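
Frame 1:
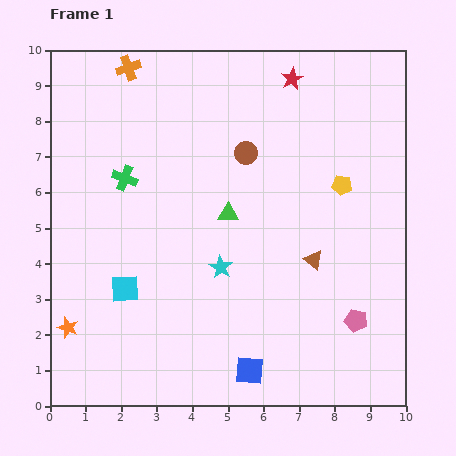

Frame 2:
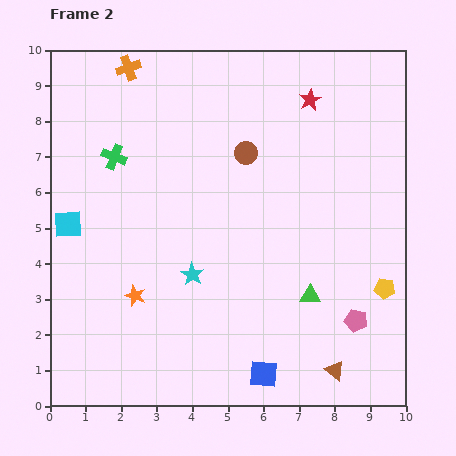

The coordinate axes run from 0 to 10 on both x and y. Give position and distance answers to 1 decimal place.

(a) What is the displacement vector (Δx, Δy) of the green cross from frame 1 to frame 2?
(-0.3, 0.6)

The green cross was at (2.1, 6.4) in frame 1 and (1.8, 7.0) in frame 2.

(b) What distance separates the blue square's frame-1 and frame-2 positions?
0.4

The blue square moved from (5.6, 1.0) to (6.0, 0.9), a distance of √(0.4² + 0.1²) ≈ 0.4.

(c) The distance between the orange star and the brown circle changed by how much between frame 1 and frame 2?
-1.9

Distance in frame 1: 7.0. Distance in frame 2: 5.1.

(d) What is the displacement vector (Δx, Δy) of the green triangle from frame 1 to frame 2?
(2.3, -2.3)

The green triangle was at (5.0, 5.4) in frame 1 and (7.3, 3.1) in frame 2.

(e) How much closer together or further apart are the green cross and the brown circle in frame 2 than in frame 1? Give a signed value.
+0.2

Distance in frame 1: 3.5. Distance in frame 2: 3.7.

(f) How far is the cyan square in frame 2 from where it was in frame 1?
2.4

The cyan square moved from (2.1, 3.3) to (0.5, 5.1), a distance of √(1.6² + 1.8²) ≈ 2.4.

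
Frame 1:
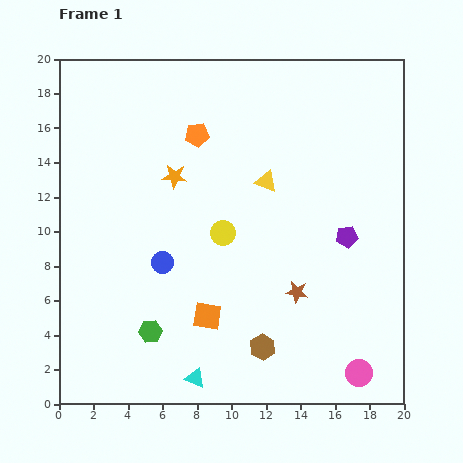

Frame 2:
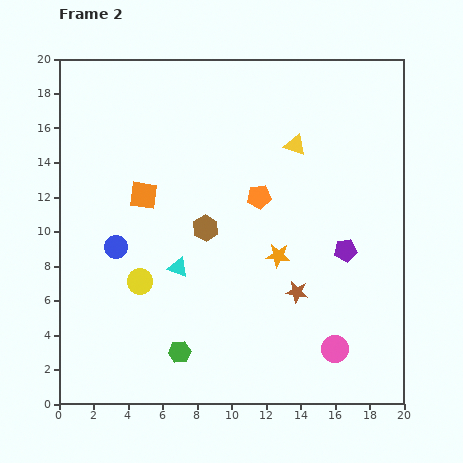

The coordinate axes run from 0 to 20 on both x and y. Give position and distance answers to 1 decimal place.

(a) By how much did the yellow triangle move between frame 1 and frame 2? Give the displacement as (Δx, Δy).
(1.7, 2.1)

The yellow triangle was at (12.0, 12.9) in frame 1 and (13.7, 15.0) in frame 2.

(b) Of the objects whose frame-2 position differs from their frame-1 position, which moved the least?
the purple pentagon

(moved 0.8)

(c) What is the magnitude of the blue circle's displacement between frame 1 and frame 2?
2.8

The blue circle moved from (6.0, 8.2) to (3.3, 9.1), a distance of √(2.7² + 0.9²) ≈ 2.8.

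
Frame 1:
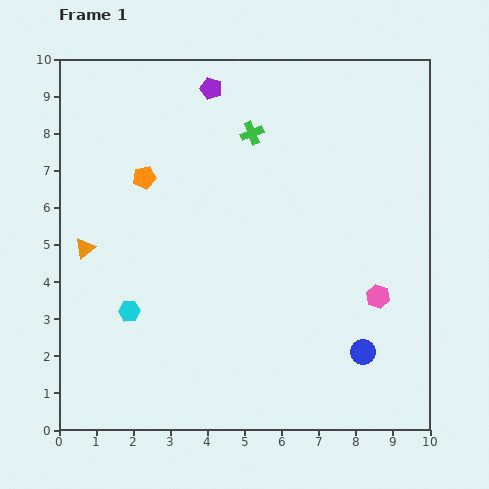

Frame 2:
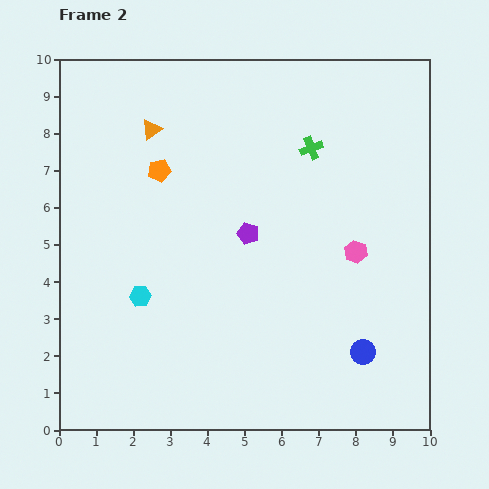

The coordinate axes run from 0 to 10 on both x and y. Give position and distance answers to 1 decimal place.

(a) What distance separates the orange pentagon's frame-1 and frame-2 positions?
0.4

The orange pentagon moved from (2.3, 6.8) to (2.7, 7.0), a distance of √(0.4² + 0.2²) ≈ 0.4.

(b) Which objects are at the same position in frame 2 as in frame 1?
the blue circle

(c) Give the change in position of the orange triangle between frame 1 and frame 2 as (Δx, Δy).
(1.8, 3.2)

The orange triangle was at (0.7, 4.9) in frame 1 and (2.5, 8.1) in frame 2.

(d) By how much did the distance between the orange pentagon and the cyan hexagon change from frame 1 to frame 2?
-0.2

Distance in frame 1: 3.6. Distance in frame 2: 3.4.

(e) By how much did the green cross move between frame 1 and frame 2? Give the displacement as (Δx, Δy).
(1.6, -0.4)

The green cross was at (5.2, 8.0) in frame 1 and (6.8, 7.6) in frame 2.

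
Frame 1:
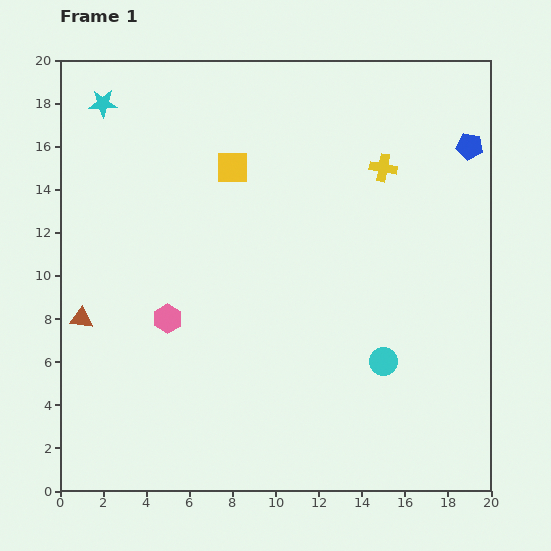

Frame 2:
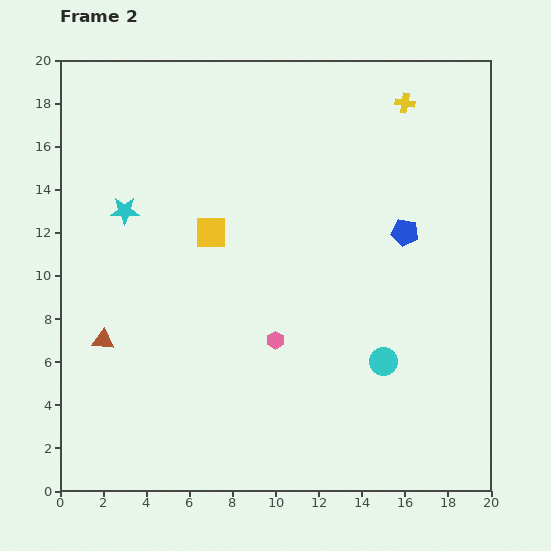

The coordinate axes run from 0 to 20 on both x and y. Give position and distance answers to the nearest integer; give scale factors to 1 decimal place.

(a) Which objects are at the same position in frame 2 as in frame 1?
the cyan circle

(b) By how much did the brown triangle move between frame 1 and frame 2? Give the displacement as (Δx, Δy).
(1, -1)

The brown triangle was at (1, 8) in frame 1 and (2, 7) in frame 2.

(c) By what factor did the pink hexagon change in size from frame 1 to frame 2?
0.6×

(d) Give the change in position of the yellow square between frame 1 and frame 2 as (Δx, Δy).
(-1, -3)

The yellow square was at (8, 15) in frame 1 and (7, 12) in frame 2.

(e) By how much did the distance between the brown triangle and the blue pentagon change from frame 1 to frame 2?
-5

Distance in frame 1: 20. Distance in frame 2: 15.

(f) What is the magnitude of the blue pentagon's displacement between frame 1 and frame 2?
5

The blue pentagon moved from (19, 16) to (16, 12), a distance of √(3² + 4²) ≈ 5.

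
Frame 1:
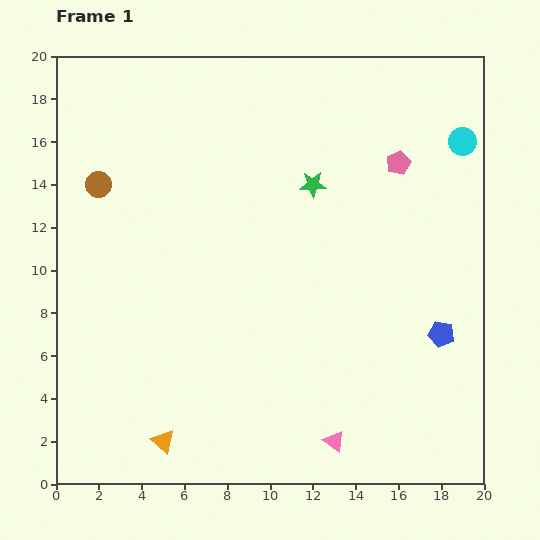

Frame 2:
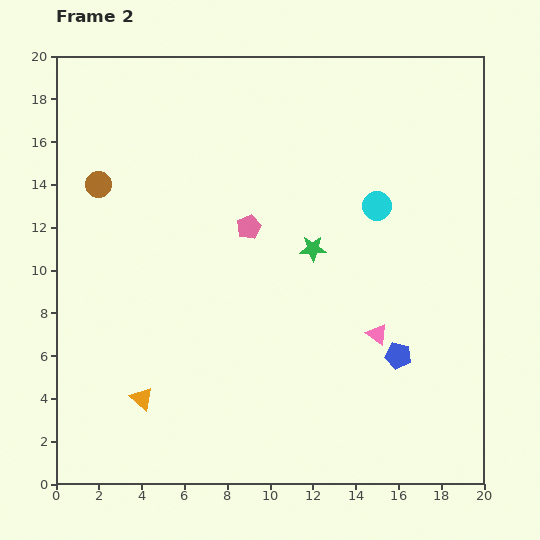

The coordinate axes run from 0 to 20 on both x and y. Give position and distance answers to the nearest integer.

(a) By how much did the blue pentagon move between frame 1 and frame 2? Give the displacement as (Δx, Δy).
(-2, -1)

The blue pentagon was at (18, 7) in frame 1 and (16, 6) in frame 2.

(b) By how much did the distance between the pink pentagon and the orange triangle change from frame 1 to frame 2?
-8

Distance in frame 1: 17. Distance in frame 2: 9.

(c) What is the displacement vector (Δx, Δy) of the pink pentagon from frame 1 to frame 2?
(-7, -3)

The pink pentagon was at (16, 15) in frame 1 and (9, 12) in frame 2.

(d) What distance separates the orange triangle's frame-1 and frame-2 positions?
2

The orange triangle moved from (5, 2) to (4, 4), a distance of √(1² + 2²) ≈ 2.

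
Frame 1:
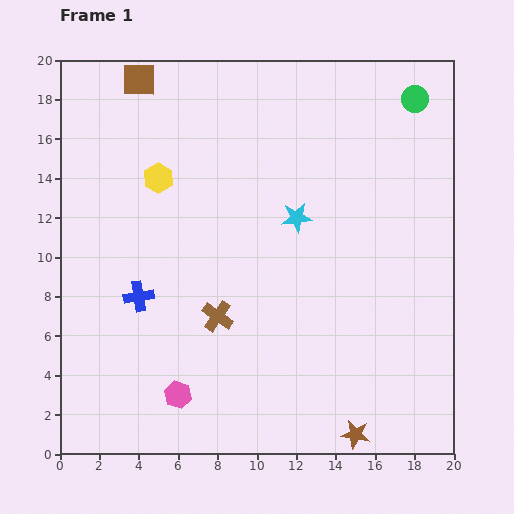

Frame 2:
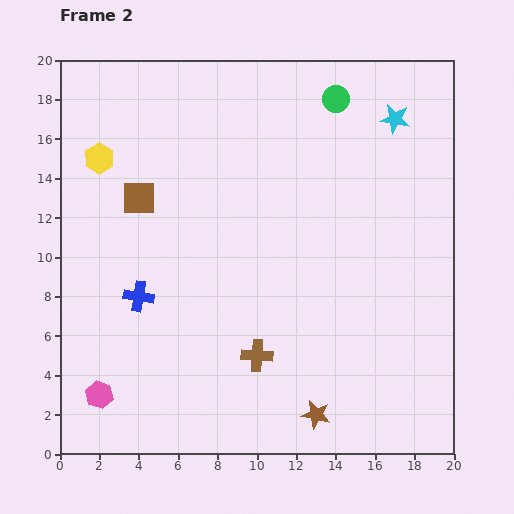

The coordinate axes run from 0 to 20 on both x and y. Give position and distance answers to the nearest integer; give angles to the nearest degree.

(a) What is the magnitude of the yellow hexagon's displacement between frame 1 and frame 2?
3

The yellow hexagon moved from (5, 14) to (2, 15), a distance of √(3² + 1²) ≈ 3.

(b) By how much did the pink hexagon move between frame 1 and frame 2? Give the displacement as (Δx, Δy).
(-4, 0)

The pink hexagon was at (6, 3) in frame 1 and (2, 3) in frame 2.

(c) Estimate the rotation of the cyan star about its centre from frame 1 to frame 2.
15° clockwise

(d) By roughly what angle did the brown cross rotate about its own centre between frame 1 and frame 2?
31° counter-clockwise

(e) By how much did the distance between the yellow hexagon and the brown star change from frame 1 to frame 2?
+1

Distance in frame 1: 16. Distance in frame 2: 17.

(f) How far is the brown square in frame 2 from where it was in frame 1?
6

The brown square moved from (4, 19) to (4, 13), a distance of √(0² + 6²) ≈ 6.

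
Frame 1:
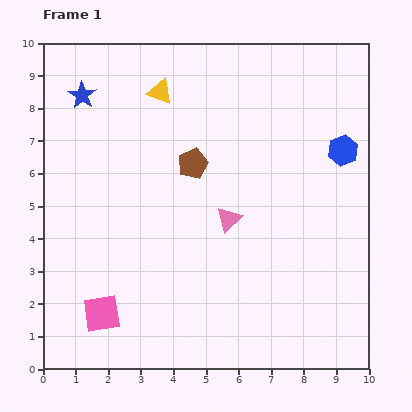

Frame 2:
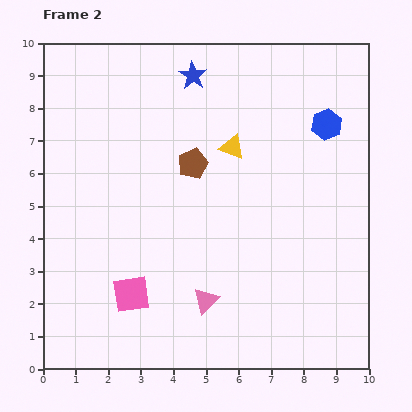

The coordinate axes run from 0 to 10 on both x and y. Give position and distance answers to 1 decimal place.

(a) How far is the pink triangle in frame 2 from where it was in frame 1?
2.6

The pink triangle moved from (5.7, 4.6) to (5.0, 2.1), a distance of √(0.7² + 2.5²) ≈ 2.6.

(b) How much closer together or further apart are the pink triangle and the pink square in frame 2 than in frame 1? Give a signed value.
-2.6

Distance in frame 1: 4.9. Distance in frame 2: 2.3.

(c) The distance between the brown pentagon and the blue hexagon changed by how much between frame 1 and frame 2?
-0.3

Distance in frame 1: 4.6. Distance in frame 2: 4.3.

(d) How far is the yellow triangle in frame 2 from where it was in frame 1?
2.8

The yellow triangle moved from (3.6, 8.5) to (5.8, 6.8), a distance of √(2.2² + 1.7²) ≈ 2.8.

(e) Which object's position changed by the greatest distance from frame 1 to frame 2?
the blue star

(moved 3.5; next 2.8)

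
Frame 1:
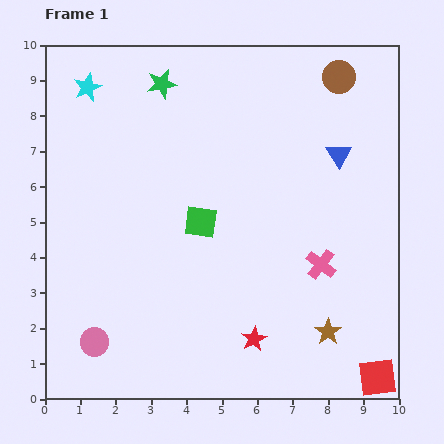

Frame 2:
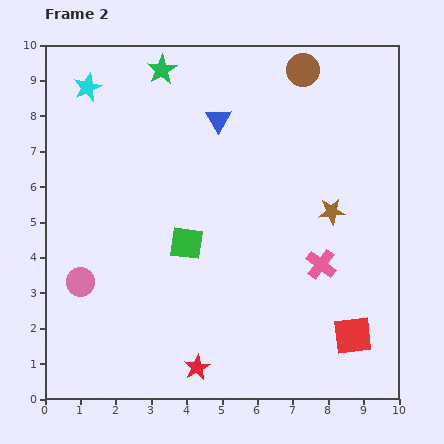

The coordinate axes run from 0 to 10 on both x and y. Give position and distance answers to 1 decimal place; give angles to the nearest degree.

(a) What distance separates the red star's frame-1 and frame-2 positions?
1.8

The red star moved from (5.9, 1.7) to (4.3, 0.9), a distance of √(1.6² + 0.8²) ≈ 1.8.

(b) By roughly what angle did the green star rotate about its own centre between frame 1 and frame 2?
20° counter-clockwise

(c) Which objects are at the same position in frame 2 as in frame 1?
the cyan star, the pink cross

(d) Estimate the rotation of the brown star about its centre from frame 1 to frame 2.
28° clockwise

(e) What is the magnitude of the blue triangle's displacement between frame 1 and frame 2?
3.5

The blue triangle moved from (8.3, 6.9) to (4.9, 7.9), a distance of √(3.4² + 1.0²) ≈ 3.5.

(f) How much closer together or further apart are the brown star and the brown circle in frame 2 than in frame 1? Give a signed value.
-3.1

Distance in frame 1: 7.2. Distance in frame 2: 4.1.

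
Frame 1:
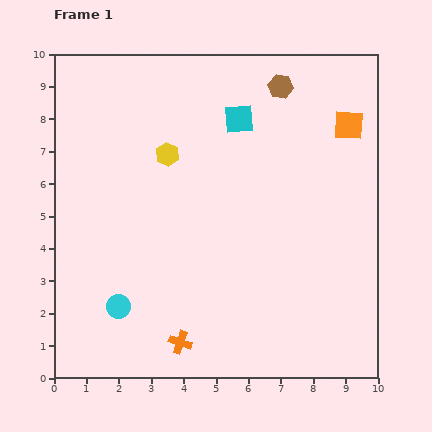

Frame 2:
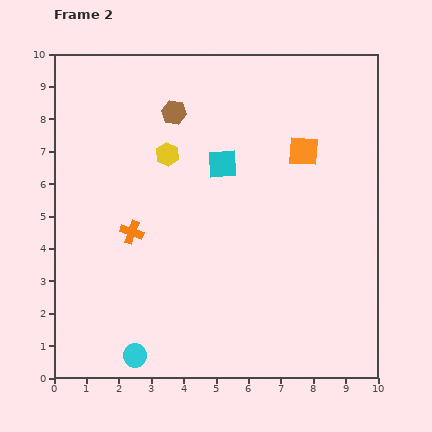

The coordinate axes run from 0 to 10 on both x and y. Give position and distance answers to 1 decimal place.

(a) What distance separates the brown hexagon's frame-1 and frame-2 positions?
3.4

The brown hexagon moved from (7.0, 9.0) to (3.7, 8.2), a distance of √(3.3² + 0.8²) ≈ 3.4.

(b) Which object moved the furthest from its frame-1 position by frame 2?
the orange cross

(moved 3.7; next 3.4)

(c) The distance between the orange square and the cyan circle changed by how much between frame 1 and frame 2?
-0.8

Distance in frame 1: 9.0. Distance in frame 2: 8.2.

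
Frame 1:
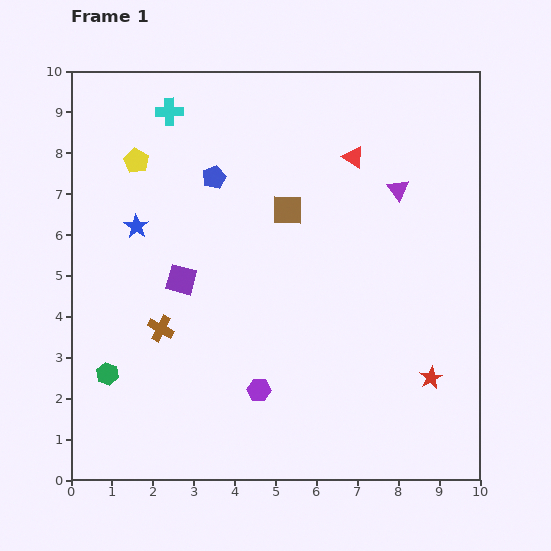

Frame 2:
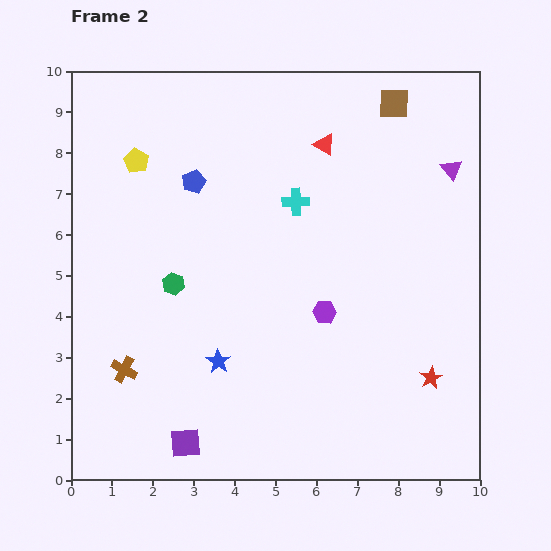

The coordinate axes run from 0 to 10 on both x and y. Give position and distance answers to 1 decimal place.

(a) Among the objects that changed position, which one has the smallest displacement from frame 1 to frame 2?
the blue pentagon

(moved 0.5)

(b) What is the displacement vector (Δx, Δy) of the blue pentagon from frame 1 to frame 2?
(-0.5, -0.1)

The blue pentagon was at (3.5, 7.4) in frame 1 and (3.0, 7.3) in frame 2.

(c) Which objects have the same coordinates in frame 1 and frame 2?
the red star, the yellow pentagon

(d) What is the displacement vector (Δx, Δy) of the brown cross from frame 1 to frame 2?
(-0.9, -1.0)

The brown cross was at (2.2, 3.7) in frame 1 and (1.3, 2.7) in frame 2.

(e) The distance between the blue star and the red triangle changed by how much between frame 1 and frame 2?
+0.3

Distance in frame 1: 5.6. Distance in frame 2: 5.9.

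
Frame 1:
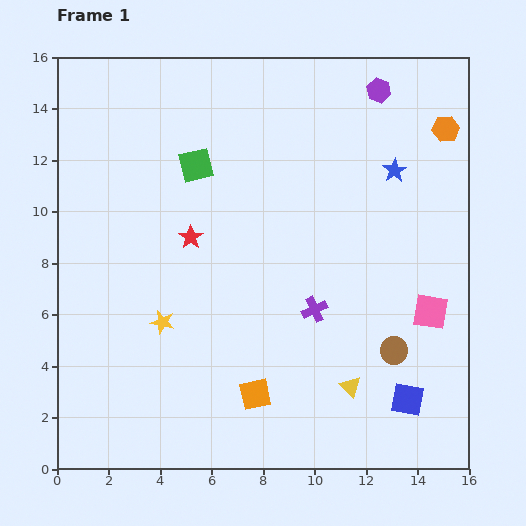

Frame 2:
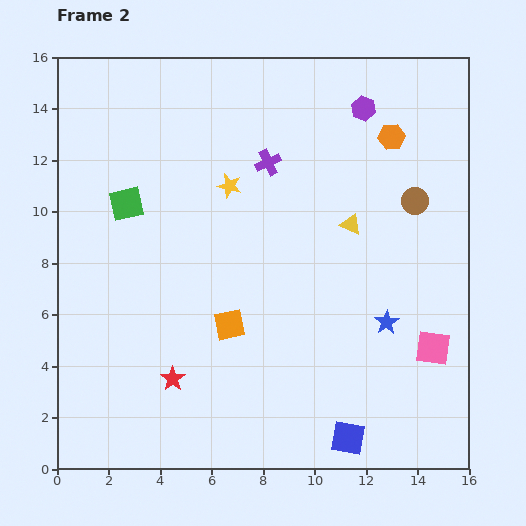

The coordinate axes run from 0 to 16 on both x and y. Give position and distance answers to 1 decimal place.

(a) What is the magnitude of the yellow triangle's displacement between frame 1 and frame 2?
6.3

The yellow triangle moved from (11.4, 3.2) to (11.4, 9.5), a distance of √(0.0² + 6.3²) ≈ 6.3.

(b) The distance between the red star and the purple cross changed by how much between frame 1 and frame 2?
+3.6

Distance in frame 1: 5.6. Distance in frame 2: 9.2.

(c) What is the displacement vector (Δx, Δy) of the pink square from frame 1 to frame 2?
(0.1, -1.4)

The pink square was at (14.5, 6.1) in frame 1 and (14.6, 4.7) in frame 2.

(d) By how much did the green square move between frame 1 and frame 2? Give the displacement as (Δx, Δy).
(-2.7, -1.5)

The green square was at (5.4, 11.8) in frame 1 and (2.7, 10.3) in frame 2.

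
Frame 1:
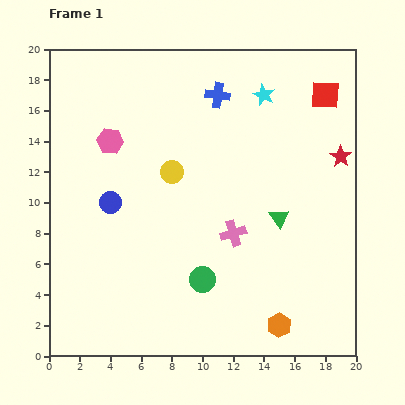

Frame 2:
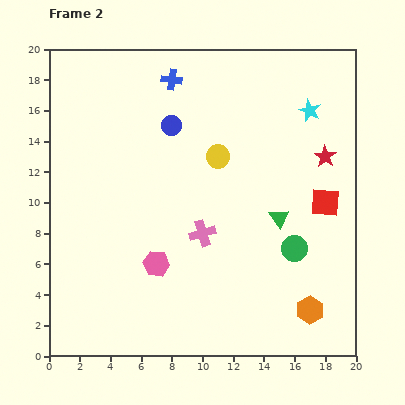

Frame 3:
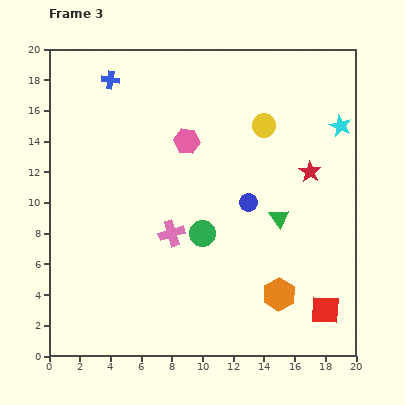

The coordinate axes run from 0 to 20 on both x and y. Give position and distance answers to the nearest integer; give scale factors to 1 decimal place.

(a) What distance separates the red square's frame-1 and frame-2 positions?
7

The red square moved from (18, 17) to (18, 10), a distance of √(0² + 7²) ≈ 7.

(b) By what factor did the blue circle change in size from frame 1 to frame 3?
0.8×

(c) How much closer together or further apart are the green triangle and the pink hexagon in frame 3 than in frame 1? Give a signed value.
-4

Distance in frame 1: 12. Distance in frame 3: 8.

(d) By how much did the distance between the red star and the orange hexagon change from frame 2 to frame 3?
-2

Distance in frame 2: 10. Distance in frame 3: 8.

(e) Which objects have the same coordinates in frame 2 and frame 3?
the green triangle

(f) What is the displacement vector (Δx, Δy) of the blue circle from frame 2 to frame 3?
(5, -5)

The blue circle was at (8, 15) in frame 2 and (13, 10) in frame 3.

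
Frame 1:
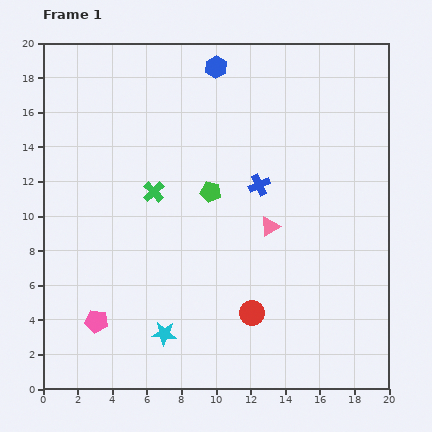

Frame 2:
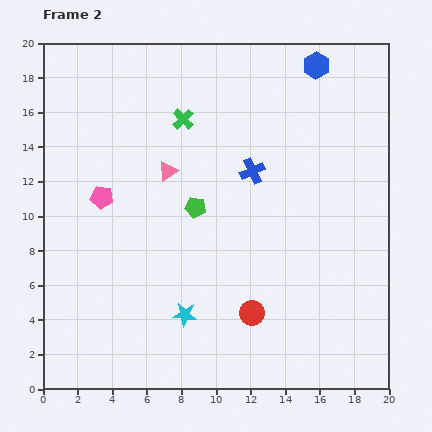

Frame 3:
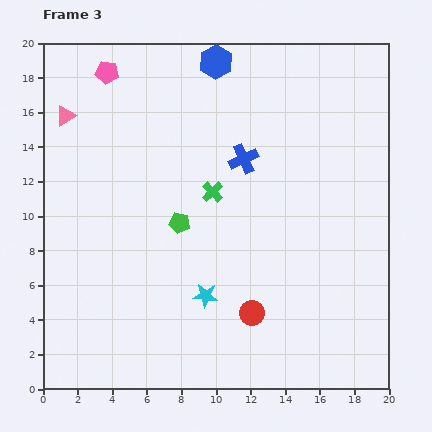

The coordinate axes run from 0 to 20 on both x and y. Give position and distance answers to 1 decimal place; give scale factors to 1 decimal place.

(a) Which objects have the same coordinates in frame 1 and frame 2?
the red circle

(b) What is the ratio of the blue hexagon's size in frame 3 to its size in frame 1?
1.5×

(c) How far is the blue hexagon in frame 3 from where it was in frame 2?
5.8

The blue hexagon moved from (15.8, 18.7) to (10.0, 18.9), a distance of √(5.8² + 0.2²) ≈ 5.8.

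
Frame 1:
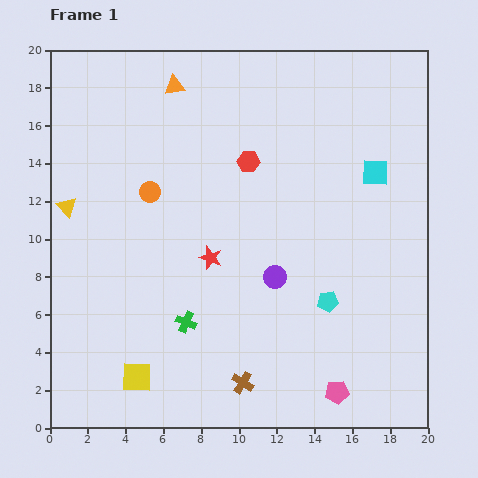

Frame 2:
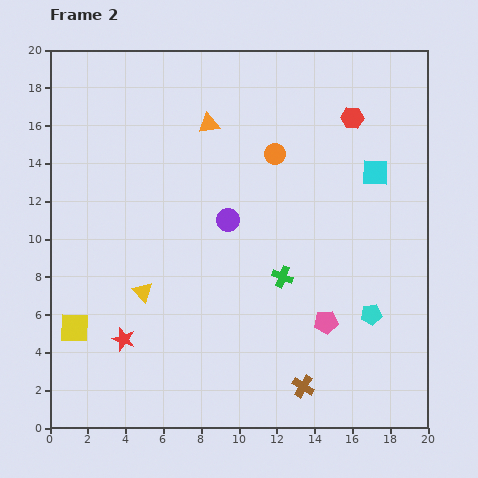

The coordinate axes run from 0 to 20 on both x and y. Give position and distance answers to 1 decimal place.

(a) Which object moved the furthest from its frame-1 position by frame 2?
the orange circle

(moved 6.9; next 6.3)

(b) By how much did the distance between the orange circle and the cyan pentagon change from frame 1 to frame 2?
-1.1

Distance in frame 1: 11.0. Distance in frame 2: 9.9.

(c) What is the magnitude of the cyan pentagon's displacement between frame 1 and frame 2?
2.4

The cyan pentagon moved from (14.7, 6.7) to (17.0, 6.0), a distance of √(2.3² + 0.7²) ≈ 2.4.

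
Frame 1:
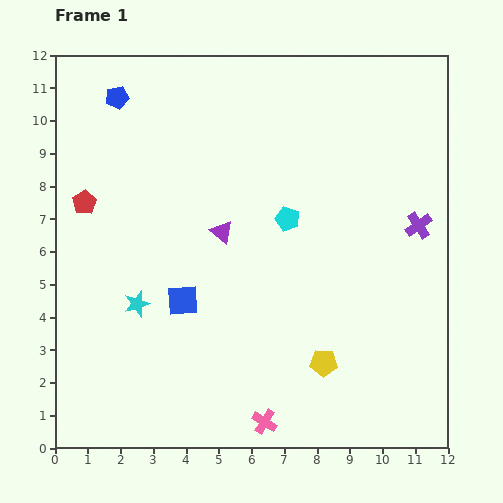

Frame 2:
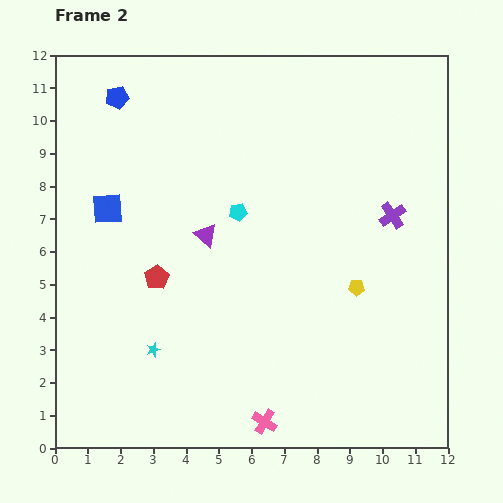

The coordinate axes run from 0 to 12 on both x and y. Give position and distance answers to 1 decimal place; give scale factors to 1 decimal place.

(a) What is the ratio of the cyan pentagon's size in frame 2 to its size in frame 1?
0.7×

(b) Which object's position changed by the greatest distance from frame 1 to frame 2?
the blue square

(moved 3.6; next 3.2)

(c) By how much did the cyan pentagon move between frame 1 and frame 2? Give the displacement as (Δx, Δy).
(-1.5, 0.2)

The cyan pentagon was at (7.1, 7.0) in frame 1 and (5.6, 7.2) in frame 2.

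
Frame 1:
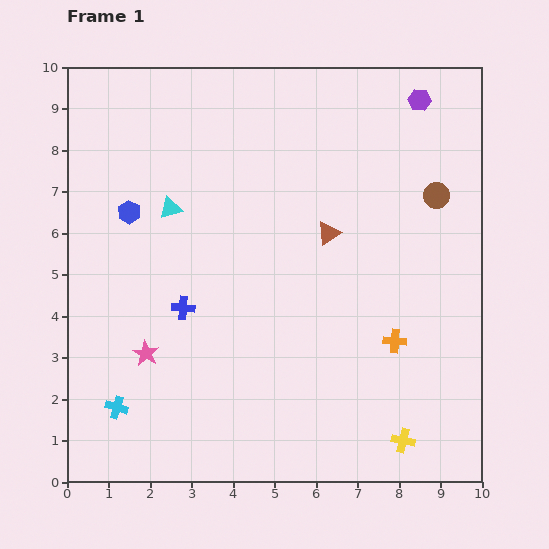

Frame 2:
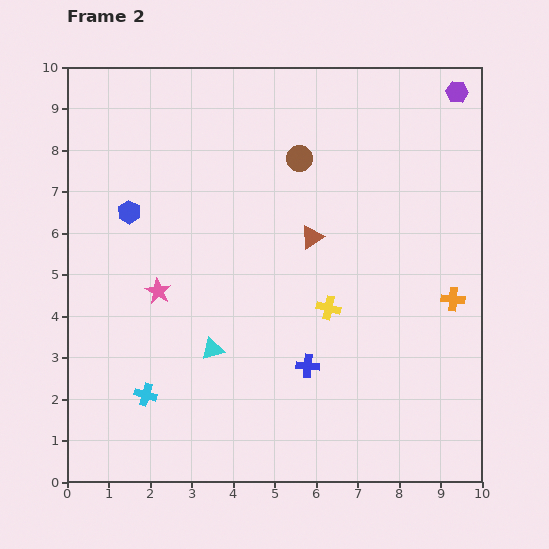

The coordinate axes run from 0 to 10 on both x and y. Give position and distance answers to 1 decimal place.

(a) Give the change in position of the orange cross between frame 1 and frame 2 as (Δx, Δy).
(1.4, 1.0)

The orange cross was at (7.9, 3.4) in frame 1 and (9.3, 4.4) in frame 2.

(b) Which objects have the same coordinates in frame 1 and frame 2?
the blue hexagon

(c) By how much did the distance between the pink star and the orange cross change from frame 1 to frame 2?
+1.1

Distance in frame 1: 6.0. Distance in frame 2: 7.1.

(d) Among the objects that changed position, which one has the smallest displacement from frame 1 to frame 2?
the brown triangle

(moved 0.4)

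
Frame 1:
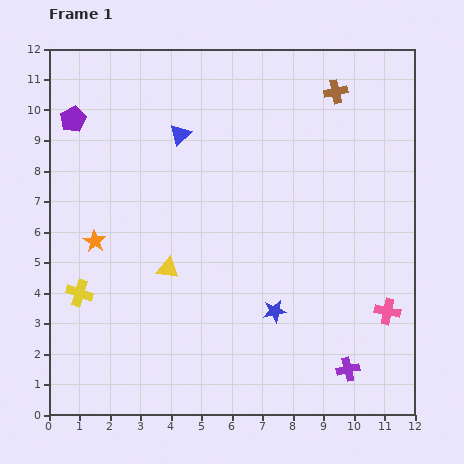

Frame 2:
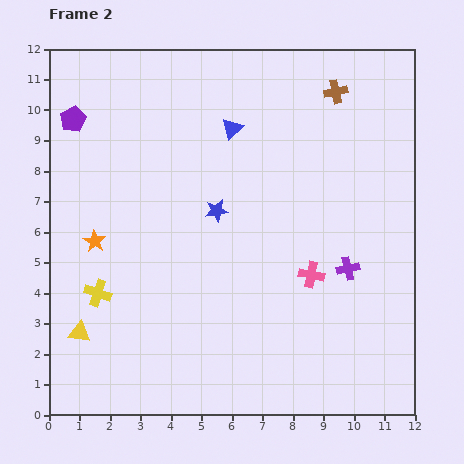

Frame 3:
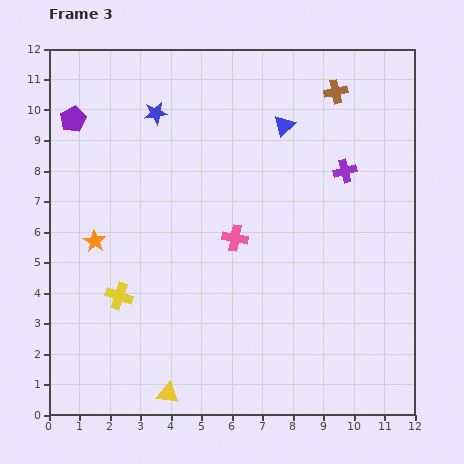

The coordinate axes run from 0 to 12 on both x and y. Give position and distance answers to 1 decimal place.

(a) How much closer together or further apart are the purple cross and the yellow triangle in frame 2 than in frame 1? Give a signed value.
+2.2

Distance in frame 1: 6.8. Distance in frame 2: 9.0.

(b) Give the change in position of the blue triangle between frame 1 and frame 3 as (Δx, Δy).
(3.4, 0.3)

The blue triangle was at (4.3, 9.2) in frame 1 and (7.7, 9.5) in frame 3.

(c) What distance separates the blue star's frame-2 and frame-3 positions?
3.8

The blue star moved from (5.5, 6.7) to (3.5, 9.9), a distance of √(2.0² + 3.2²) ≈ 3.8.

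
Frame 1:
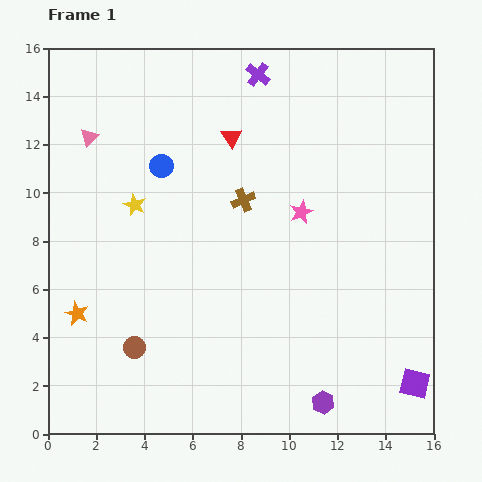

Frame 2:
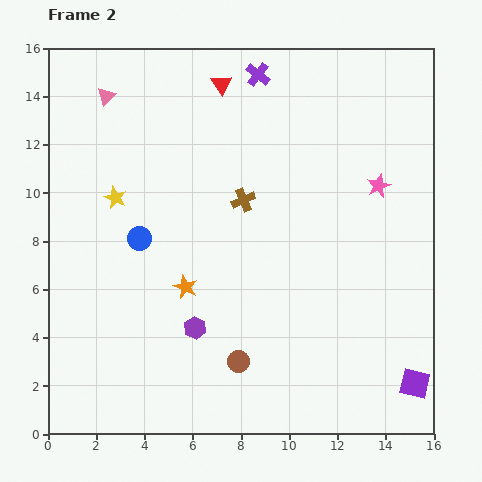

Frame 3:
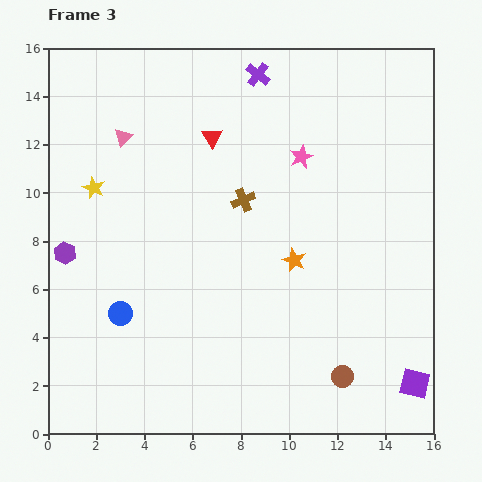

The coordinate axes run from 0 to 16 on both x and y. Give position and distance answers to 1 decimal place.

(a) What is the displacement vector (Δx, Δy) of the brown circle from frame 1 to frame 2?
(4.3, -0.6)

The brown circle was at (3.6, 3.6) in frame 1 and (7.9, 3.0) in frame 2.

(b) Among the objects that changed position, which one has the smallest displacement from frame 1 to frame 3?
the red triangle

(moved 0.8)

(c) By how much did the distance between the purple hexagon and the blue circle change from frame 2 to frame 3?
-1.0

Distance in frame 2: 4.4. Distance in frame 3: 3.4.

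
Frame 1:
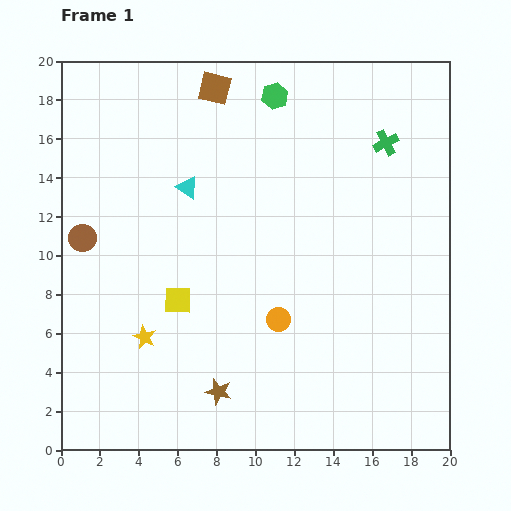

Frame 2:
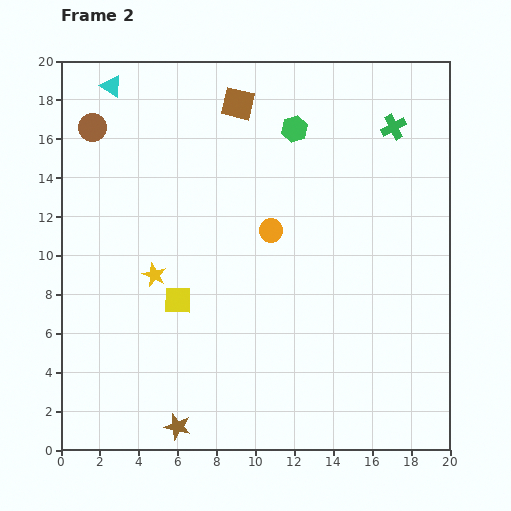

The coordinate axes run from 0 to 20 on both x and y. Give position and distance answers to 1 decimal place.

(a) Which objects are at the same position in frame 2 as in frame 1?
the yellow square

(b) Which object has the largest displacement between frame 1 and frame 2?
the cyan triangle

(moved 6.5; next 5.7)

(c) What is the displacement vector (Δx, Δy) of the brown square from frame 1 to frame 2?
(1.2, -0.8)

The brown square was at (7.9, 18.6) in frame 1 and (9.1, 17.8) in frame 2.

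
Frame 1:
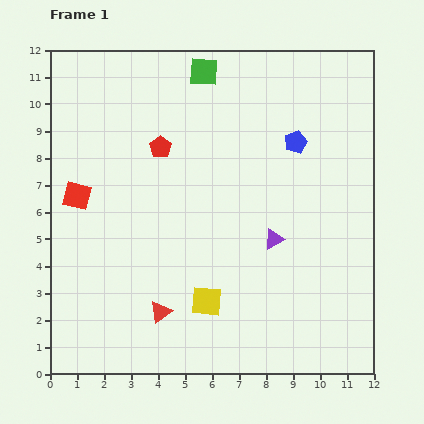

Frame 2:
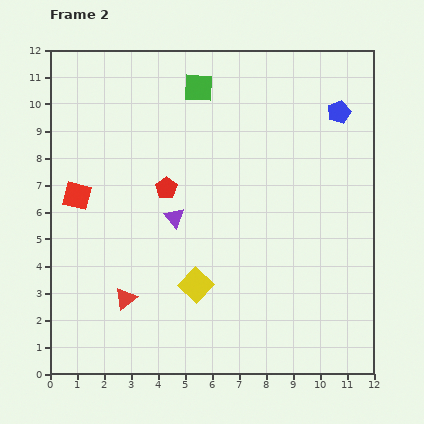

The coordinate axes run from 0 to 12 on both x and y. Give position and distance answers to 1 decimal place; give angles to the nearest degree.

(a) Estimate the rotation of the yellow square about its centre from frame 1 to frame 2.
39° clockwise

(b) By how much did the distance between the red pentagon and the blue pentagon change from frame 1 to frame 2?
+2.0

Distance in frame 1: 5.0. Distance in frame 2: 7.0.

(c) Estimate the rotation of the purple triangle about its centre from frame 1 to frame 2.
41° counter-clockwise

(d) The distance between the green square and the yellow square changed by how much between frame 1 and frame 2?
-1.2

Distance in frame 1: 8.5. Distance in frame 2: 7.3.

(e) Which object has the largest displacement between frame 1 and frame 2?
the purple triangle

(moved 3.8; next 1.9)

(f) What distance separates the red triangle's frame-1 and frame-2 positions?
1.4

The red triangle moved from (4.1, 2.3) to (2.8, 2.8), a distance of √(1.3² + 0.5²) ≈ 1.4.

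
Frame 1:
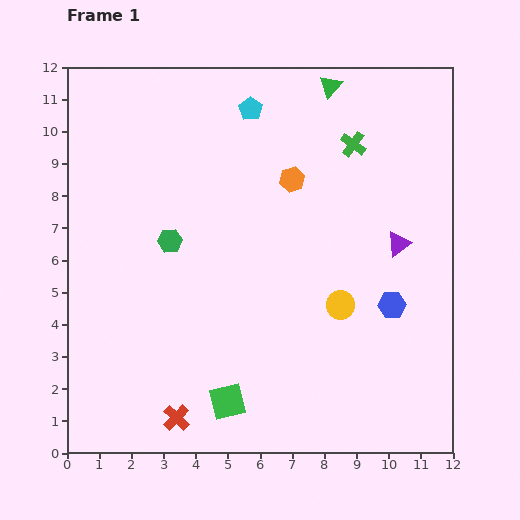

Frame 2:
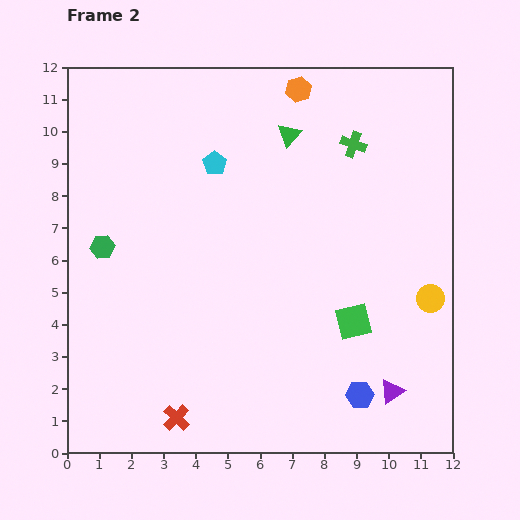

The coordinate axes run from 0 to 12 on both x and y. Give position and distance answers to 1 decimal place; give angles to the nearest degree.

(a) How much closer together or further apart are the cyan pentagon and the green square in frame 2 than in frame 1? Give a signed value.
-2.6

Distance in frame 1: 9.1. Distance in frame 2: 6.5.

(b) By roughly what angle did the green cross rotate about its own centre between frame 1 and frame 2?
17° counter-clockwise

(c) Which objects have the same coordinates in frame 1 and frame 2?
the red cross, the green cross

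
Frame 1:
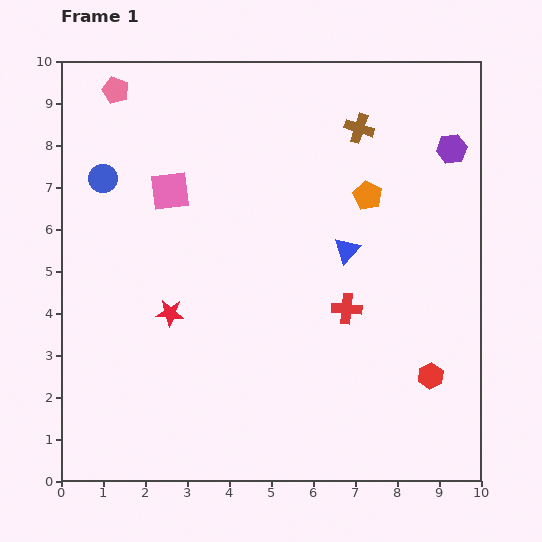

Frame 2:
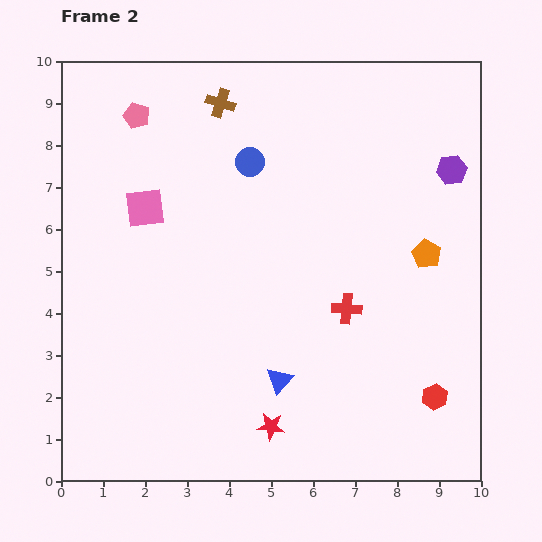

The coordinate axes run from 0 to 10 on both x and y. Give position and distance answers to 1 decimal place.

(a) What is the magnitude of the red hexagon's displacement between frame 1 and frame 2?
0.5

The red hexagon moved from (8.8, 2.5) to (8.9, 2.0), a distance of √(0.1² + 0.5²) ≈ 0.5.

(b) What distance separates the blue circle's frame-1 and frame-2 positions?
3.5

The blue circle moved from (1.0, 7.2) to (4.5, 7.6), a distance of √(3.5² + 0.4²) ≈ 3.5.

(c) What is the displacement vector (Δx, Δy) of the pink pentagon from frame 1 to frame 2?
(0.5, -0.6)

The pink pentagon was at (1.3, 9.3) in frame 1 and (1.8, 8.7) in frame 2.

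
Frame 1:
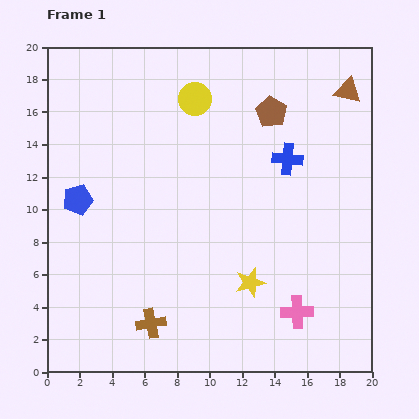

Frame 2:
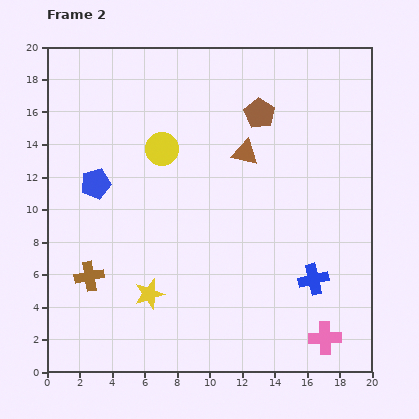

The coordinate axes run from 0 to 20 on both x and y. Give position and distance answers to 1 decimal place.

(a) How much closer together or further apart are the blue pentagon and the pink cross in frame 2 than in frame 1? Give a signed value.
+1.8

Distance in frame 1: 15.2. Distance in frame 2: 17.0.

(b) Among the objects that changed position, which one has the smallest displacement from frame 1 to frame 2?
the brown pentagon

(moved 0.7)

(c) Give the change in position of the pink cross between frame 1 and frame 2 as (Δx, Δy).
(1.7, -1.6)

The pink cross was at (15.4, 3.7) in frame 1 and (17.1, 2.1) in frame 2.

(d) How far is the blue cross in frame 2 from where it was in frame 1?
7.6

The blue cross moved from (14.8, 13.1) to (16.4, 5.7), a distance of √(1.6² + 7.4²) ≈ 7.6.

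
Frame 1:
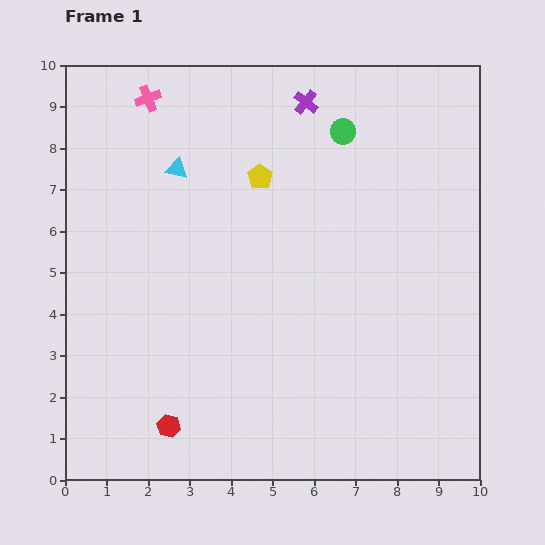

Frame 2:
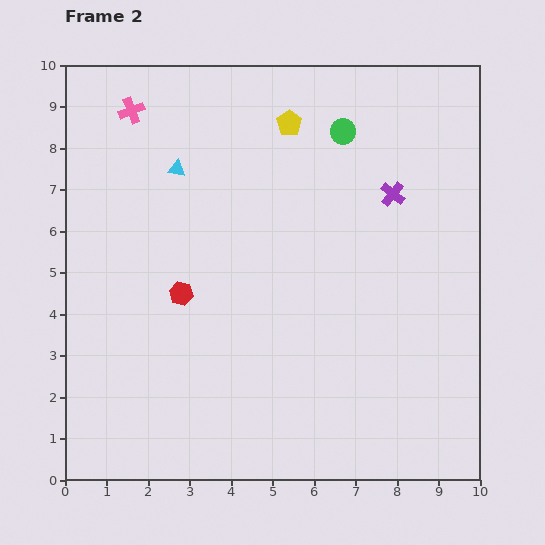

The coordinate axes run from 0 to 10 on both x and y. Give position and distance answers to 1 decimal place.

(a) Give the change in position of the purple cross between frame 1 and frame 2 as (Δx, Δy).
(2.1, -2.2)

The purple cross was at (5.8, 9.1) in frame 1 and (7.9, 6.9) in frame 2.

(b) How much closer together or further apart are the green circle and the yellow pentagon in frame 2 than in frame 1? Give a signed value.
-1.0

Distance in frame 1: 2.3. Distance in frame 2: 1.3.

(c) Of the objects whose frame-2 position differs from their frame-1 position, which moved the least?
the pink cross

(moved 0.5)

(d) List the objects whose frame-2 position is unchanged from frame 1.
the cyan triangle, the green circle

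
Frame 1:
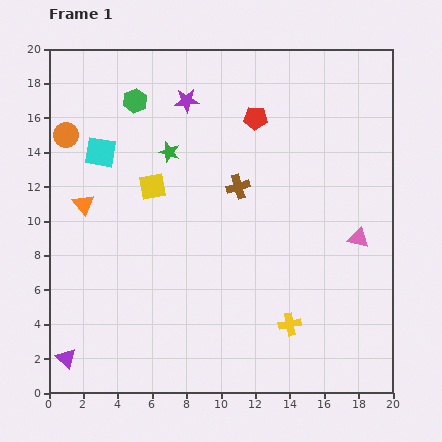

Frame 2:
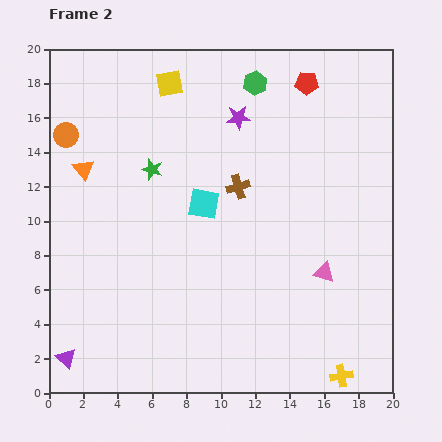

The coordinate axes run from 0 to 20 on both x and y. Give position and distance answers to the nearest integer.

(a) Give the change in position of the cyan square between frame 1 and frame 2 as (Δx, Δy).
(6, -3)

The cyan square was at (3, 14) in frame 1 and (9, 11) in frame 2.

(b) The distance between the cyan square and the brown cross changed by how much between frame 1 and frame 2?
-6

Distance in frame 1: 8. Distance in frame 2: 2.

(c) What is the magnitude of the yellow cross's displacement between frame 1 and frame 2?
4

The yellow cross moved from (14, 4) to (17, 1), a distance of √(3² + 3²) ≈ 4.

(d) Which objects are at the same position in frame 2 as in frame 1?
the purple triangle, the brown cross, the orange circle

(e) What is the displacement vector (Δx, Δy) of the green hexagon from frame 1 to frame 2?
(7, 1)

The green hexagon was at (5, 17) in frame 1 and (12, 18) in frame 2.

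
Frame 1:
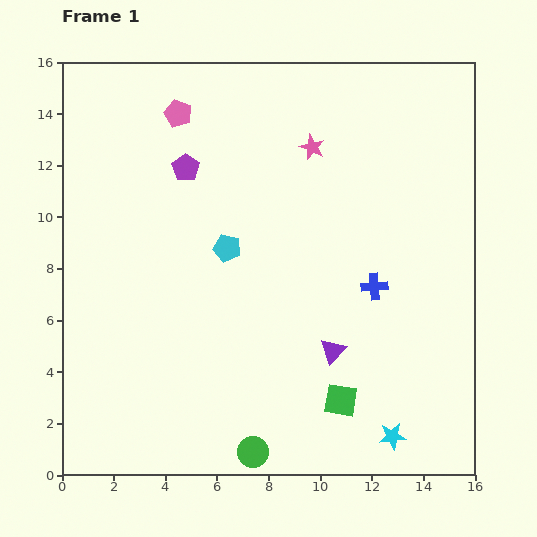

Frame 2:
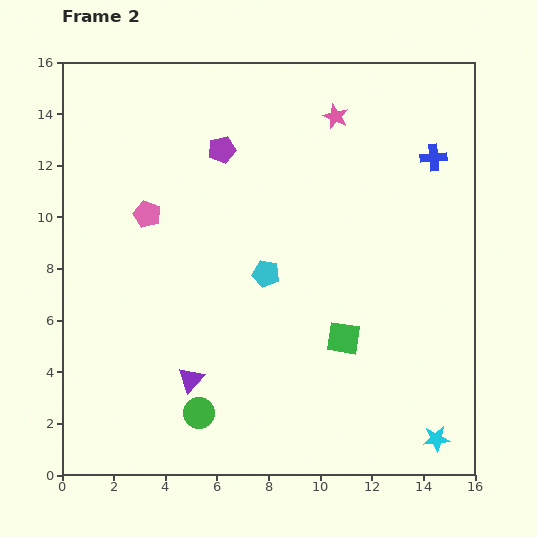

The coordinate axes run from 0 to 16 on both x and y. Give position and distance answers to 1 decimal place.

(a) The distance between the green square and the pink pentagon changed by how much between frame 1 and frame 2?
-3.8

Distance in frame 1: 12.8. Distance in frame 2: 9.0.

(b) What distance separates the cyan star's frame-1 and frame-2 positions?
1.7

The cyan star moved from (12.8, 1.5) to (14.5, 1.4), a distance of √(1.7² + 0.1²) ≈ 1.7.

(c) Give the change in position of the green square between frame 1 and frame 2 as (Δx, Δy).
(0.1, 2.4)

The green square was at (10.8, 2.9) in frame 1 and (10.9, 5.3) in frame 2.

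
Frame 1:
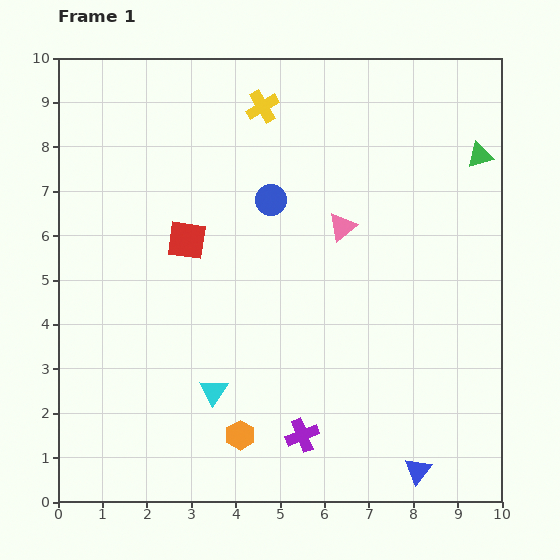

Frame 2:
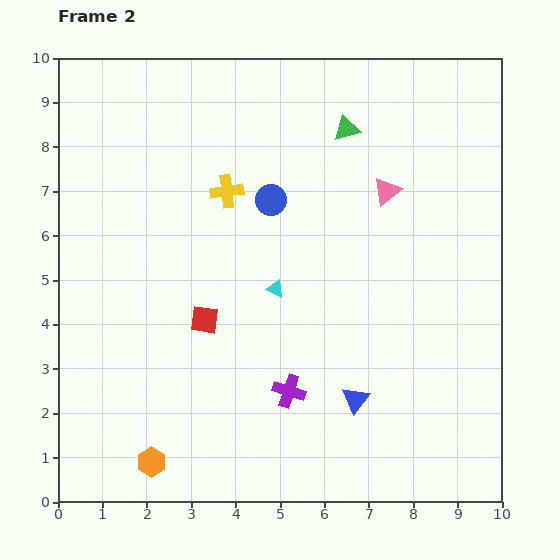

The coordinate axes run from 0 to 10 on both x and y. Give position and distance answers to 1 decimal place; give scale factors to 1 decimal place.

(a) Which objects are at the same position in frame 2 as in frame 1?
the blue circle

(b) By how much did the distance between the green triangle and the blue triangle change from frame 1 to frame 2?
-1.1

Distance in frame 1: 7.2. Distance in frame 2: 6.1.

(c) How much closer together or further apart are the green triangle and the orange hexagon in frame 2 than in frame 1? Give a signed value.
+0.4

Distance in frame 1: 8.3. Distance in frame 2: 8.7.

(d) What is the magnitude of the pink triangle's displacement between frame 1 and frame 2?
1.3

The pink triangle moved from (6.4, 6.2) to (7.4, 7.0), a distance of √(1.0² + 0.8²) ≈ 1.3.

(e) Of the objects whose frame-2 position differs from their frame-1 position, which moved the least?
the purple cross

(moved 1.0)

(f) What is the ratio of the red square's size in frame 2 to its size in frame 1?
0.7×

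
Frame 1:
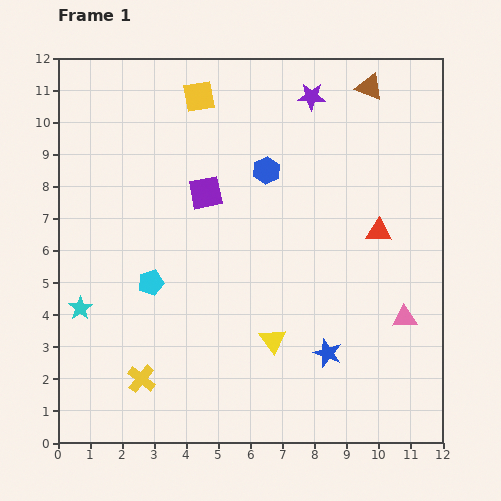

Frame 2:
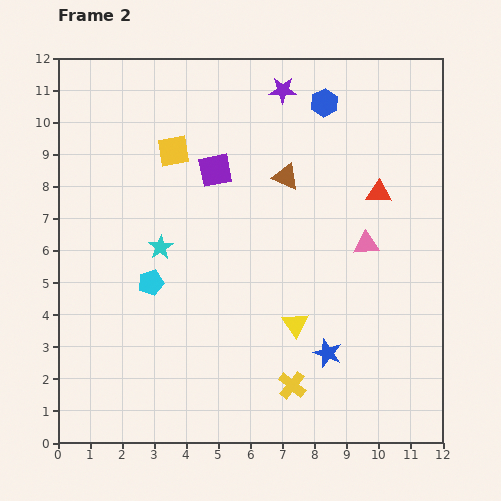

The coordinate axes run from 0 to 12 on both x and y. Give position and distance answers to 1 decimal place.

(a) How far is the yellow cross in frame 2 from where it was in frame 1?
4.7

The yellow cross moved from (2.6, 2.0) to (7.3, 1.8), a distance of √(4.7² + 0.2²) ≈ 4.7.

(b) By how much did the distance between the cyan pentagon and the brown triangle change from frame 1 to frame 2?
-3.8

Distance in frame 1: 9.1. Distance in frame 2: 5.3.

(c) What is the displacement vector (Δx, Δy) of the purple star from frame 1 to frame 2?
(-0.9, 0.2)

The purple star was at (7.9, 10.8) in frame 1 and (7.0, 11.0) in frame 2.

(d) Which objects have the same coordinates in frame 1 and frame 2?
the cyan pentagon, the blue star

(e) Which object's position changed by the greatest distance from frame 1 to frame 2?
the yellow cross

(moved 4.7; next 3.8)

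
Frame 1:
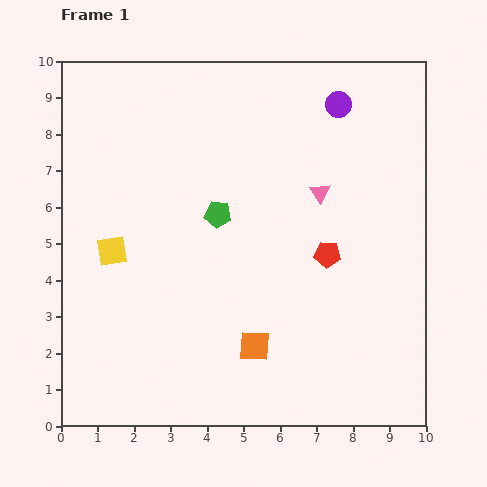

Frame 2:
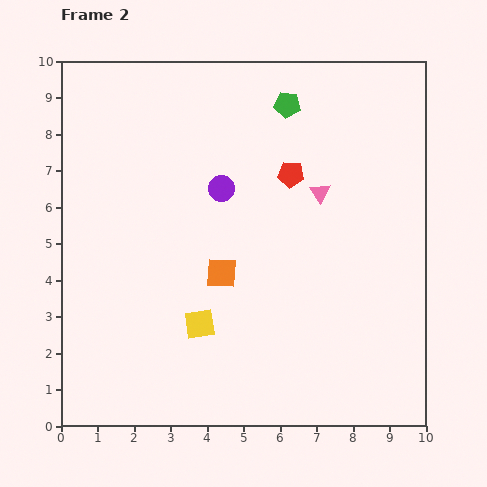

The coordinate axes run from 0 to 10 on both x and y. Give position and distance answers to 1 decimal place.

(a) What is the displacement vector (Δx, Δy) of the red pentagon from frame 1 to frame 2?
(-1.0, 2.2)

The red pentagon was at (7.3, 4.7) in frame 1 and (6.3, 6.9) in frame 2.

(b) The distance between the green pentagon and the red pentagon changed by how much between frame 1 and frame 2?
-1.3

Distance in frame 1: 3.2. Distance in frame 2: 1.9.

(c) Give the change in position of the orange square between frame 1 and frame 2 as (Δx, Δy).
(-0.9, 2.0)

The orange square was at (5.3, 2.2) in frame 1 and (4.4, 4.2) in frame 2.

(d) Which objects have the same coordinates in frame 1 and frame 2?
the pink triangle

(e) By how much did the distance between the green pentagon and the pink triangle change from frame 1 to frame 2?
-0.3

Distance in frame 1: 2.9. Distance in frame 2: 2.6.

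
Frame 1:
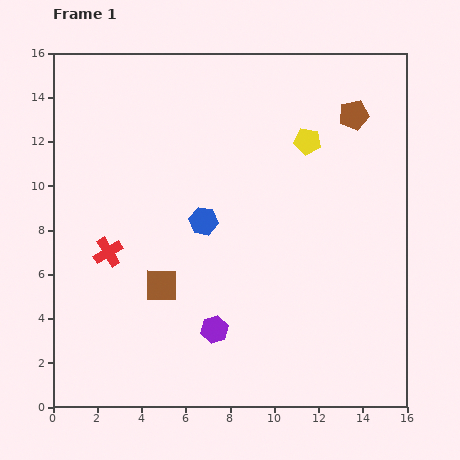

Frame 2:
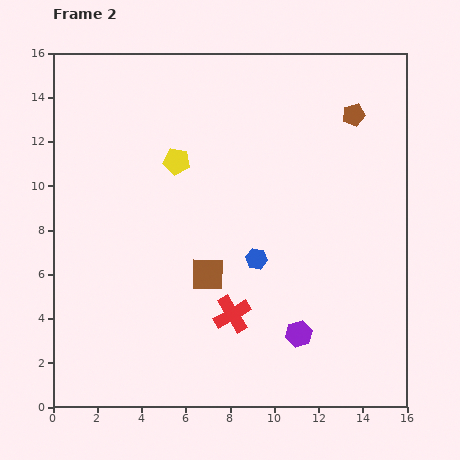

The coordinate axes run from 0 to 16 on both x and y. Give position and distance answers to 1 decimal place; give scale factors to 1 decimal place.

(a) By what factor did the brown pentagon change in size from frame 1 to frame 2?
0.7×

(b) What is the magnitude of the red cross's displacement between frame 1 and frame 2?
6.3

The red cross moved from (2.5, 7.0) to (8.1, 4.2), a distance of √(5.6² + 2.8²) ≈ 6.3.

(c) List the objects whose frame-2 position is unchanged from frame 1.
the brown pentagon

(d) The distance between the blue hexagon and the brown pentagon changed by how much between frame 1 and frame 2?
-0.5

Distance in frame 1: 8.3. Distance in frame 2: 7.8.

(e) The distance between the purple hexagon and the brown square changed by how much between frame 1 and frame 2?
+1.8

Distance in frame 1: 3.1. Distance in frame 2: 4.9.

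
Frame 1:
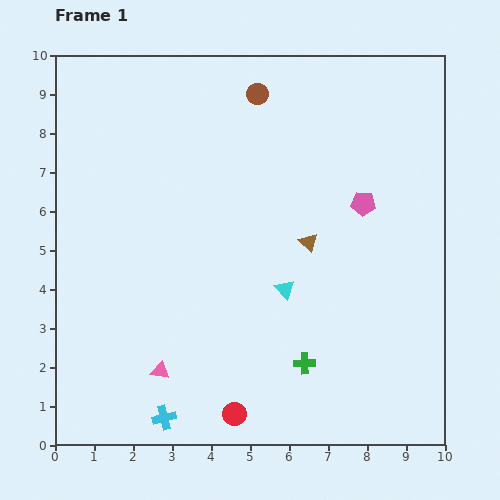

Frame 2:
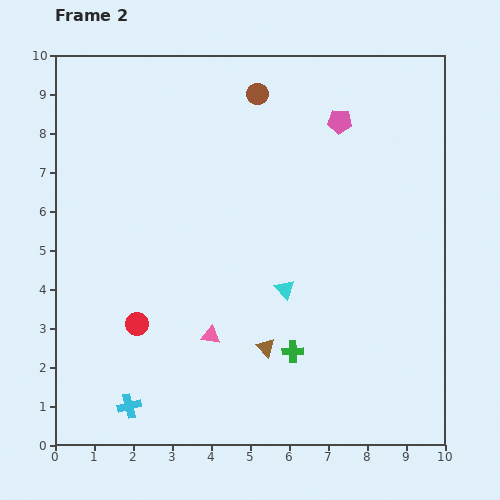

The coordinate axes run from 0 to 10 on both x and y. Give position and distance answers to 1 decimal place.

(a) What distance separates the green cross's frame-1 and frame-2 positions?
0.4

The green cross moved from (6.4, 2.1) to (6.1, 2.4), a distance of √(0.3² + 0.3²) ≈ 0.4.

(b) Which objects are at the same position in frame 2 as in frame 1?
the cyan triangle, the brown circle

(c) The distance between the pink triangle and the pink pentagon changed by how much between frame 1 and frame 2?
-0.3

Distance in frame 1: 6.7. Distance in frame 2: 6.4.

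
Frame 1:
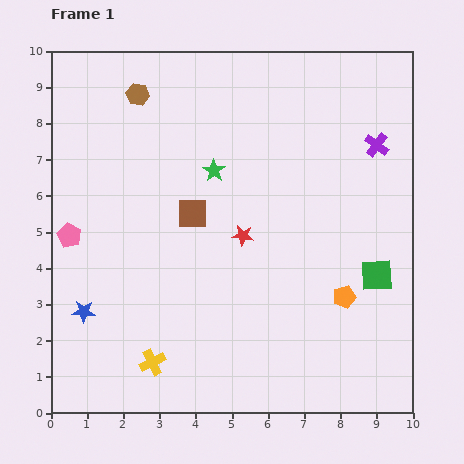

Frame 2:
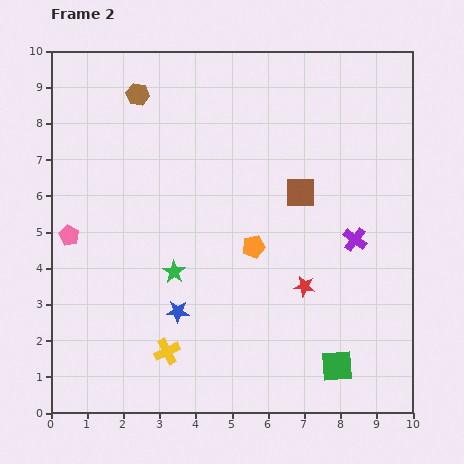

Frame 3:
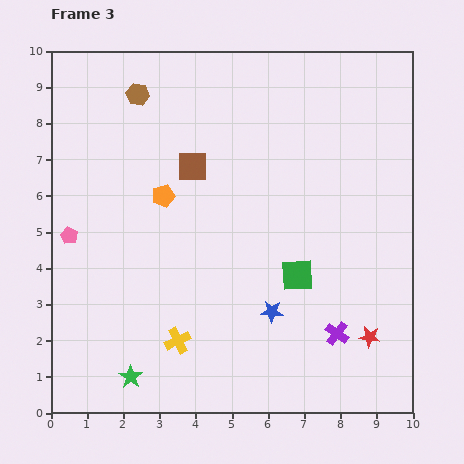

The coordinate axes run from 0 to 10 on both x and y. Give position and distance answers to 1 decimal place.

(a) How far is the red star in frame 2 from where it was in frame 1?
2.2

The red star moved from (5.3, 4.9) to (7.0, 3.5), a distance of √(1.7² + 1.4²) ≈ 2.2.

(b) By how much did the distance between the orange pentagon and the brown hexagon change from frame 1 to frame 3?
-5.1

Distance in frame 1: 8.0. Distance in frame 3: 2.9.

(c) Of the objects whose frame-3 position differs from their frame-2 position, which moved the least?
the yellow cross

(moved 0.4)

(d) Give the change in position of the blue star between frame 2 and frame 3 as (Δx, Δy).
(2.6, 0.0)

The blue star was at (3.5, 2.8) in frame 2 and (6.1, 2.8) in frame 3.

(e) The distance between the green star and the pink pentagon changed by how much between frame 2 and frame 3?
+1.2

Distance in frame 2: 3.1. Distance in frame 3: 4.3.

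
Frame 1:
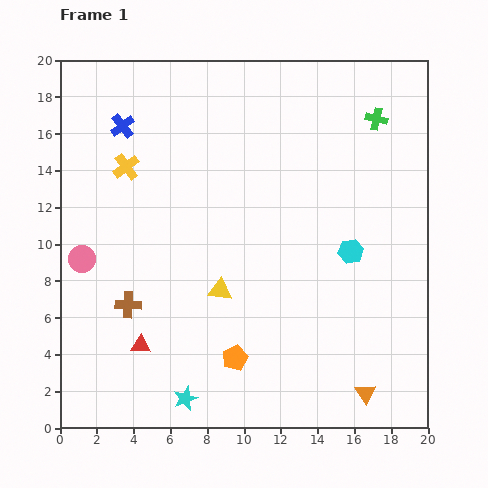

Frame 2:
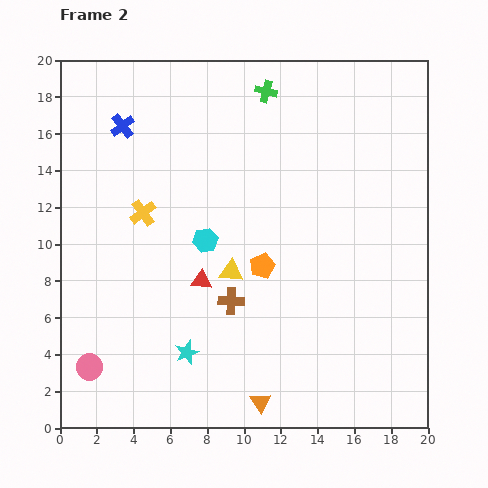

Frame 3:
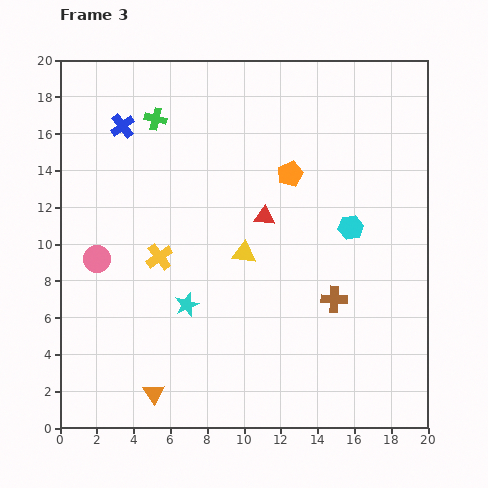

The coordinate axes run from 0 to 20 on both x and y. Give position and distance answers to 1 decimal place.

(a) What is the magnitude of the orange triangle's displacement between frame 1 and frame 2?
5.7

The orange triangle moved from (16.6, 1.9) to (10.9, 1.4), a distance of √(5.7² + 0.5²) ≈ 5.7.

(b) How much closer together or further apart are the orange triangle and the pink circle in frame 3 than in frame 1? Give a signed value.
-9.1

Distance in frame 1: 17.0. Distance in frame 3: 7.9.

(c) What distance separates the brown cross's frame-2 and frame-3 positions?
5.6

The brown cross moved from (9.3, 6.9) to (14.9, 7.0), a distance of √(5.6² + 0.1²) ≈ 5.6.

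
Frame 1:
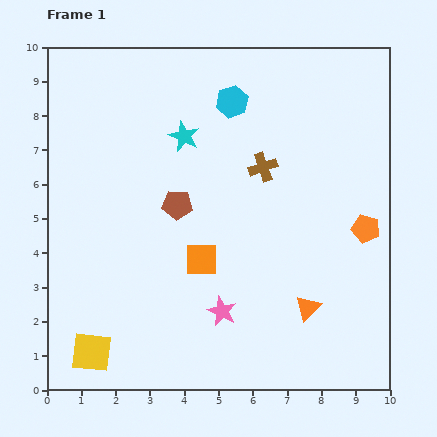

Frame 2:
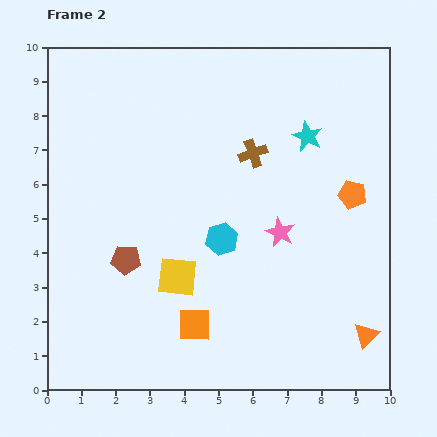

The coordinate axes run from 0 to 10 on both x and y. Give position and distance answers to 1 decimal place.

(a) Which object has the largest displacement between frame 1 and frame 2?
the cyan hexagon

(moved 4.0; next 3.6)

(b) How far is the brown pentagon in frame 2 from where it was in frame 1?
2.2

The brown pentagon moved from (3.8, 5.4) to (2.3, 3.8), a distance of √(1.5² + 1.6²) ≈ 2.2.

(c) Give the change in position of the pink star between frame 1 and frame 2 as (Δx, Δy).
(1.7, 2.3)

The pink star was at (5.1, 2.3) in frame 1 and (6.8, 4.6) in frame 2.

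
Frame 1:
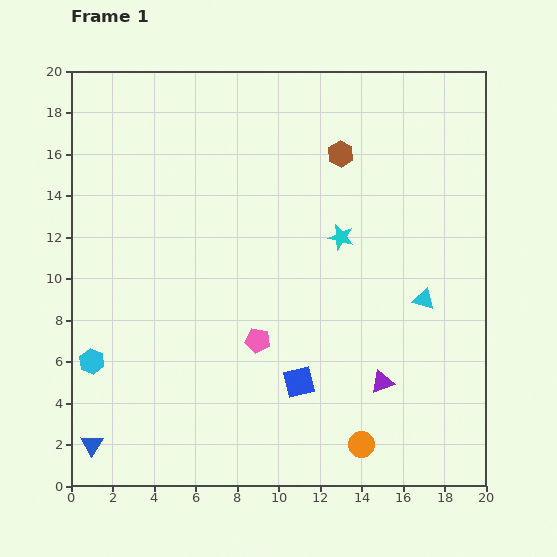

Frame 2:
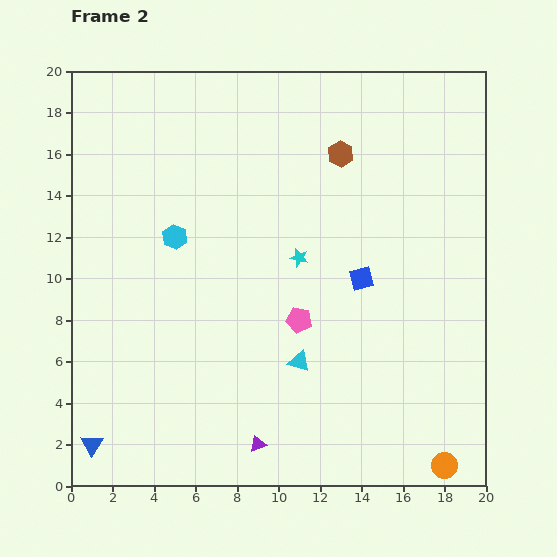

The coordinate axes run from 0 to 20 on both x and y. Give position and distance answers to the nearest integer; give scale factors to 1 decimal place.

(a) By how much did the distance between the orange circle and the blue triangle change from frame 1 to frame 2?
+4

Distance in frame 1: 13. Distance in frame 2: 17.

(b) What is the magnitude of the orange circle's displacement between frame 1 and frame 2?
4

The orange circle moved from (14, 2) to (18, 1), a distance of √(4² + 1²) ≈ 4.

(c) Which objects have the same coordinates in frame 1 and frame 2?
the blue triangle, the brown hexagon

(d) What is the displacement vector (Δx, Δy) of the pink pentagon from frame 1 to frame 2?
(2, 1)

The pink pentagon was at (9, 7) in frame 1 and (11, 8) in frame 2.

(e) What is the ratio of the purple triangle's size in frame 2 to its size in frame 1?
0.7×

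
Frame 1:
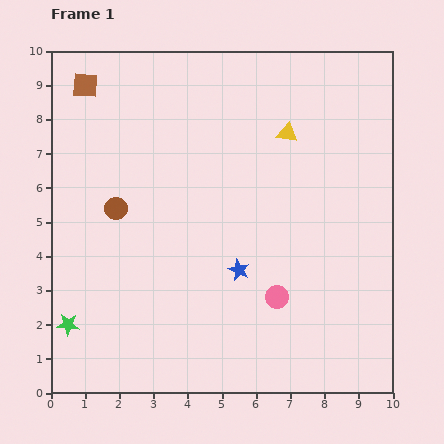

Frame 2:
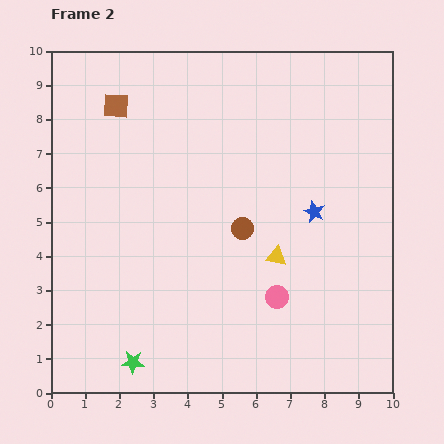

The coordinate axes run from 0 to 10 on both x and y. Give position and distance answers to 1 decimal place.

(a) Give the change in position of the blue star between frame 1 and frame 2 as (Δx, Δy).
(2.2, 1.7)

The blue star was at (5.5, 3.6) in frame 1 and (7.7, 5.3) in frame 2.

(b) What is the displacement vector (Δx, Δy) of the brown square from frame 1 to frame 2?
(0.9, -0.6)

The brown square was at (1.0, 9.0) in frame 1 and (1.9, 8.4) in frame 2.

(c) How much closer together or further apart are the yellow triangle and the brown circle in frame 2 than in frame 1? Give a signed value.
-4.2

Distance in frame 1: 5.5. Distance in frame 2: 1.3.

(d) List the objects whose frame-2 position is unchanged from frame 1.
the pink circle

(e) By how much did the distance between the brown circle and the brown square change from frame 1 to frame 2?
+1.5

Distance in frame 1: 3.7. Distance in frame 2: 5.2.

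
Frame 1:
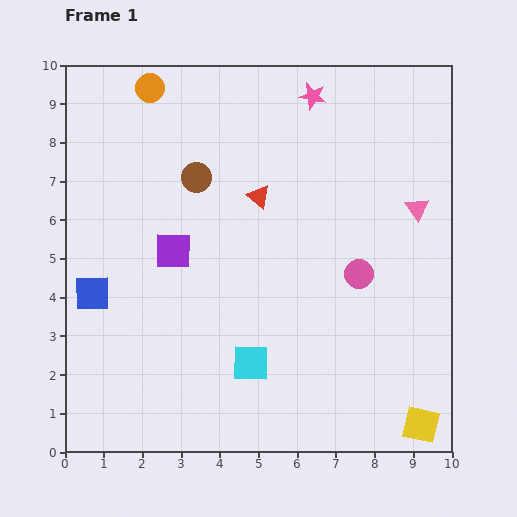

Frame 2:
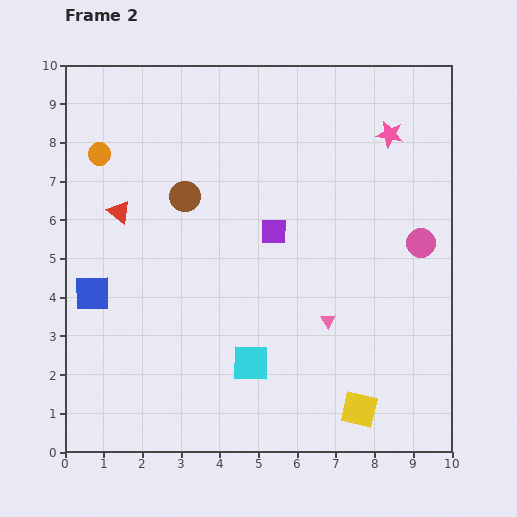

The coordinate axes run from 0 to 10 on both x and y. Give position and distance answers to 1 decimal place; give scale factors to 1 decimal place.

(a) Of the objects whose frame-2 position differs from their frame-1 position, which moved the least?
the brown circle

(moved 0.6)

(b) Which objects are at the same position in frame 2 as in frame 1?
the cyan square, the blue square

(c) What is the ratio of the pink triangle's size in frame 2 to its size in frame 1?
0.6×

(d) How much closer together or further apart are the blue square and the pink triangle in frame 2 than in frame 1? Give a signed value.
-2.6

Distance in frame 1: 8.7. Distance in frame 2: 6.1.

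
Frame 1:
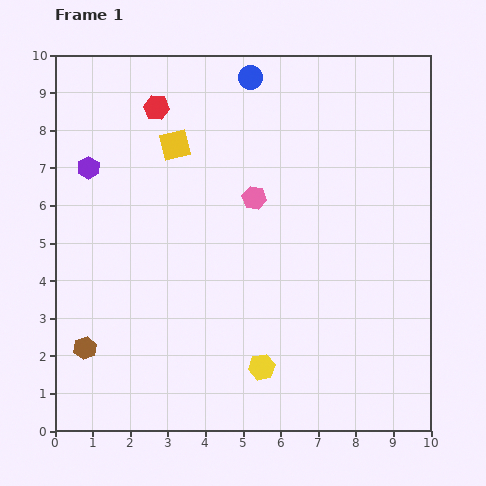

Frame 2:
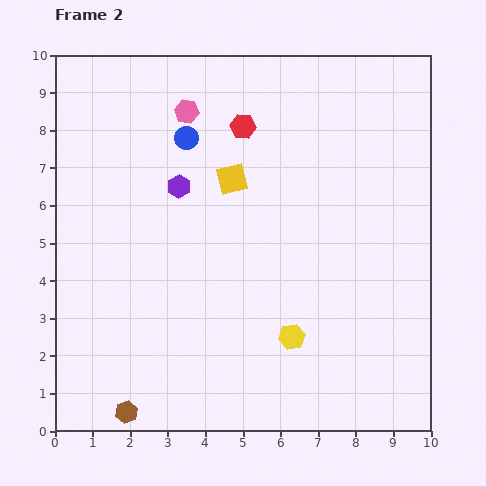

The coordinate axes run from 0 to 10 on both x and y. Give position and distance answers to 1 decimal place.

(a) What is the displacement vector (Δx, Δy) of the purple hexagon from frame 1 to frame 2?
(2.4, -0.5)

The purple hexagon was at (0.9, 7.0) in frame 1 and (3.3, 6.5) in frame 2.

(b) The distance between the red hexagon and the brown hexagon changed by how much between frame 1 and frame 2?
+1.5

Distance in frame 1: 6.7. Distance in frame 2: 8.2.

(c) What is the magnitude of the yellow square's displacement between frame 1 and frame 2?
1.7

The yellow square moved from (3.2, 7.6) to (4.7, 6.7), a distance of √(1.5² + 0.9²) ≈ 1.7.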